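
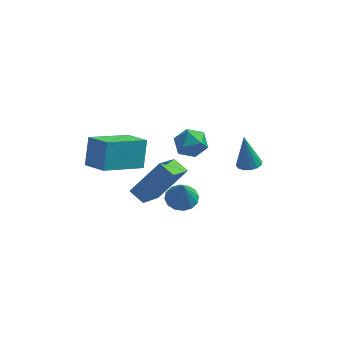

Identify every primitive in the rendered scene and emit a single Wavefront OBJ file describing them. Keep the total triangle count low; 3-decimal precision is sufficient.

v 1.449 -2.508 -0.932
v 2.132 -2.71 -1.039
v 1.531 -2.872 0.272
v 2.152 -2.353 -0.933
v 1.985 -2.038 -0.826
v 1.673 -1.849 -0.747
v 1.302 -1.836 -0.718
v 0.97 -2.003 -0.746
v 0.767 -2.306 -0.824
v 0.746 -2.662 -0.931
v 0.914 -2.977 -1.038
v 1.225 -3.167 -1.116
v 1.596 -3.179 -1.145
v 1.928 -3.012 -1.117
v -1.751 -2.875 0.951
v -1.687 -2.12 2.14
v -2.636 -2.121 0.52
v -2.572 -1.366 1.709
v -0.248 -1.614 0.071
v -0.184 -0.859 1.26
v -1.133 -0.86 -0.36
v -1.069 -0.105 0.829
v 1.257 1.463 0.014
v 1.793 1.463 -0.608
v 1.227 0.137 -0.012
v 1.763 0.137 -0.634
v 2.003 0.37 0.115
v 2.021 1.19 0.131
v 0.999 0.41 -0.751
v 1.017 1.23 -0.735
v 1.633 0.812 -1.08
v 2.254 0.788 -0.545
v 0.766 0.812 -0.075
v 1.387 0.788 0.46
v -1.124 0.301 -3.528
v 0.124 1.001 -2.088
v -0.653 1.923 -4.725
v 0.594 2.623 -3.285
v -0.474 -0.143 -3.875
v 0.773 0.557 -2.435
v -0.004 1.479 -5.072
v 1.244 2.179 -3.632
v 3.918 2.954 -3.591
v 4.313 2.519 -3.466
v 3.642 3.186 -1.909
v 4.481 2.781 -3.474
v 4.498 3.088 -3.514
v 4.36 3.36 -3.574
v 4.103 3.522 -3.639
v 3.797 3.533 -3.691
v 3.524 3.388 -3.716
v 3.356 3.127 -3.707
v 3.339 2.819 -3.668
v 3.477 2.548 -3.607
v 3.733 2.385 -3.542
v 4.039 2.375 -3.491
f 2 1 4
f 2 4 3
f 4 1 5
f 4 5 3
f 5 1 6
f 5 6 3
f 6 1 7
f 6 7 3
f 7 1 8
f 7 8 3
f 8 1 9
f 8 9 3
f 9 1 10
f 9 10 3
f 10 1 11
f 10 11 3
f 11 1 12
f 11 12 3
f 12 1 13
f 12 13 3
f 13 1 14
f 13 14 3
f 14 1 2
f 14 2 3
f 16 18 15
f 19 16 15
f 15 18 17
f 17 19 15
f 16 22 18
f 20 16 19
f 20 22 16
f 18 22 17
f 21 19 17
f 17 22 21
f 21 20 19
f 22 20 21
f 23 34 28
f 23 28 24
f 23 24 30
f 23 30 33
f 23 33 34
f 24 28 32
f 28 34 27
f 34 33 25
f 33 30 29
f 30 24 31
f 26 32 27
f 26 27 25
f 26 25 29
f 26 29 31
f 26 31 32
f 27 32 28
f 25 27 34
f 29 25 33
f 31 29 30
f 32 31 24
f 36 38 35
f 39 36 35
f 35 38 37
f 37 39 35
f 36 42 38
f 40 36 39
f 40 42 36
f 38 42 37
f 41 39 37
f 37 42 41
f 41 40 39
f 42 40 41
f 44 43 46
f 44 46 45
f 46 43 47
f 46 47 45
f 47 43 48
f 47 48 45
f 48 43 49
f 48 49 45
f 49 43 50
f 49 50 45
f 50 43 51
f 50 51 45
f 51 43 52
f 51 52 45
f 52 43 53
f 52 53 45
f 53 43 54
f 53 54 45
f 54 43 55
f 54 55 45
f 55 43 56
f 55 56 45
f 56 43 44
f 56 44 45



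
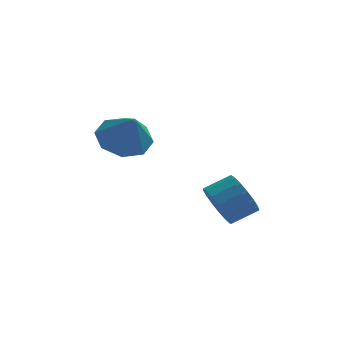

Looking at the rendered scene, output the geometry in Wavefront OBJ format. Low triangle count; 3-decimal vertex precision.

v -0.36 -3.228 0.59
v 0.144 -3.658 -0.034
v 1.084 -3.281 0.467
v 0.58 -2.852 1.09
v 0.078 -3.264 -0.207
v 1.019 -2.887 0.294
v -0.088 -2.862 -0.197
v 0.852 -2.485 0.303
v -0.317 -2.543 -0.008
v 0.623 -2.166 0.493
v -0.555 -2.382 0.319
v 0.385 -2.005 0.82
v -0.749 -2.414 0.708
v 0.191 -2.037 1.208
v -0.854 -2.633 1.069
v 0.086 -2.256 1.57
v -0.846 -2.989 1.321
v 0.095 -2.612 1.822
v -0.726 -3.399 1.405
v 0.214 -3.022 1.906
v -0.523 -3.77 1.303
v 0.418 -3.393 1.803
v -0.282 -4.017 1.037
v 0.658 -3.64 1.537
v -0.059 -4.084 0.668
v 0.881 -3.707 1.169
v 0.095 -3.954 0.282
v 1.035 -3.577 0.783
v -3.684 -1.202 2.972
v -2.661 -1.036 2.704
v -3.236 -1.998 4.188
v -2.956 -0.451 3.196
v -3.676 -0.306 3.556
v -4.402 -0.686 3.575
v -4.706 -1.368 3.24
v -4.412 -1.954 2.749
v -3.691 -2.099 2.388
v -2.966 -1.719 2.37
f 2 1 5
f 2 5 3
f 3 5 6
f 3 6 4
f 5 1 7
f 5 7 6
f 6 7 8
f 6 8 4
f 7 1 9
f 7 9 8
f 8 9 10
f 8 10 4
f 9 1 11
f 9 11 10
f 10 11 12
f 10 12 4
f 11 1 13
f 11 13 12
f 12 13 14
f 12 14 4
f 13 1 15
f 13 15 14
f 14 15 16
f 14 16 4
f 15 1 17
f 15 17 16
f 16 17 18
f 16 18 4
f 17 1 19
f 17 19 18
f 18 19 20
f 18 20 4
f 19 1 21
f 19 21 20
f 20 21 22
f 20 22 4
f 21 1 23
f 21 23 22
f 22 23 24
f 22 24 4
f 23 1 25
f 23 25 24
f 24 25 26
f 24 26 4
f 25 1 27
f 25 27 26
f 26 27 28
f 26 28 4
f 27 1 2
f 27 2 28
f 28 2 3
f 28 3 4
f 30 29 32
f 30 32 31
f 32 29 33
f 32 33 31
f 33 29 34
f 33 34 31
f 34 29 35
f 34 35 31
f 35 29 36
f 35 36 31
f 36 29 37
f 36 37 31
f 37 29 38
f 37 38 31
f 38 29 30
f 38 30 31



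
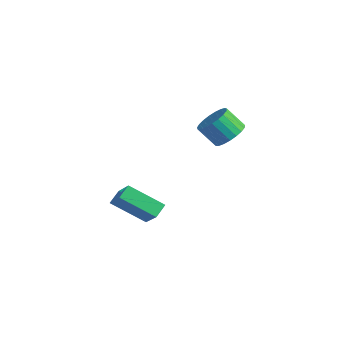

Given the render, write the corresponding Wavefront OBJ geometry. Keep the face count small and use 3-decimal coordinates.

v -0.22 2.021 1.391
v 0.301 2.412 1.983
v -0.419 1.95 2.921
v -0.94 1.559 2.329
v 0.05 2.671 1.919
v -0.67 2.209 2.857
v -0.247 2.818 1.763
v -0.966 2.356 2.702
v -0.539 2.827 1.543
v -1.259 2.365 2.482
v -0.776 2.697 1.297
v -1.496 2.234 2.236
v -0.917 2.45 1.067
v -1.637 1.987 2.006
v -0.938 2.128 0.893
v -1.658 1.666 1.831
v -0.834 1.789 0.805
v -1.554 1.326 1.743
v -0.624 1.489 0.818
v -1.344 1.027 1.757
v -0.345 1.282 0.931
v -1.065 0.819 1.869
v -0.043 1.202 1.122
v -0.763 0.739 2.061
v 0.227 1.264 1.361
v -0.493 0.801 2.299
v 0.421 1.457 1.604
v -0.299 0.994 2.543
v 0.503 1.748 1.811
v -0.217 1.285 2.749
v 0.461 2.085 1.945
v -0.259 1.623 2.883
v -4.244 -1.784 -3.673
v -2.971 -2.206 -2.413
v -4.432 -1.104 -3.255
v -3.159 -1.526 -1.995
v -2.861 -0.754 -4.725
v -1.588 -1.176 -3.465
v -3.049 -0.074 -4.307
v -1.776 -0.496 -3.047
f 2 1 5
f 2 5 3
f 3 5 6
f 3 6 4
f 5 1 7
f 5 7 6
f 6 7 8
f 6 8 4
f 7 1 9
f 7 9 8
f 8 9 10
f 8 10 4
f 9 1 11
f 9 11 10
f 10 11 12
f 10 12 4
f 11 1 13
f 11 13 12
f 12 13 14
f 12 14 4
f 13 1 15
f 13 15 14
f 14 15 16
f 14 16 4
f 15 1 17
f 15 17 16
f 16 17 18
f 16 18 4
f 17 1 19
f 17 19 18
f 18 19 20
f 18 20 4
f 19 1 21
f 19 21 20
f 20 21 22
f 20 22 4
f 21 1 23
f 21 23 22
f 22 23 24
f 22 24 4
f 23 1 25
f 23 25 24
f 24 25 26
f 24 26 4
f 25 1 27
f 25 27 26
f 26 27 28
f 26 28 4
f 27 1 29
f 27 29 28
f 28 29 30
f 28 30 4
f 29 1 31
f 29 31 30
f 30 31 32
f 30 32 4
f 31 1 2
f 31 2 32
f 32 2 3
f 32 3 4
f 34 36 33
f 37 34 33
f 33 36 35
f 35 37 33
f 34 40 36
f 38 34 37
f 38 40 34
f 36 40 35
f 39 37 35
f 35 40 39
f 39 38 37
f 40 38 39



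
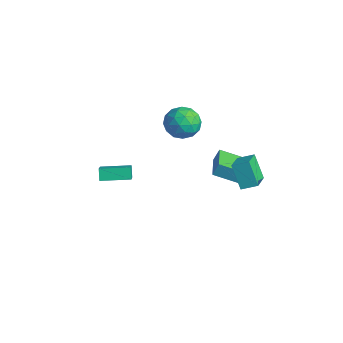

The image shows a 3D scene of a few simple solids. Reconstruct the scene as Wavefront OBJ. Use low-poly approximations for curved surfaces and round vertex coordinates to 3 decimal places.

v 2.587 3.537 -0.415
v 3.763 2.34 0.363
v 3.152 4.345 -0.027
v 4.328 3.148 0.751
v 3.552 3.552 -1.851
v 4.728 2.355 -1.073
v 4.117 4.36 -1.463
v 5.293 3.163 -0.685
v -3.664 3.515 -0.791
v -2.697 4.195 -0.489
v -2.503 1.925 -0.931
v -1.536 2.605 -0.629
v -2.399 2.37 0.2
v -3.117 3.352 0.287
v -2.083 2.768 -1.707
v -2.801 3.75 -1.62
v -1.721 3.733 -1.055
v -1.915 3.487 0.123
v -3.285 2.633 -1.543
v -3.479 2.387 -0.365
v -3.283 3.994 -0.628
v -1.917 2.126 -0.792
v -2.424 1.987 -0.305
v -1.856 2.387 -0.127
v -3.529 3.499 -0.172
v -2.961 3.899 0.005
v -2.785 2.826 0.411
v -2.239 2.221 -1.425
v -1.671 2.621 -1.248
v -3.344 3.733 -1.293
v -2.776 4.133 -1.115
v -2.415 3.294 -1.831
v -2.14 4.123 -0.783
v -1.458 3.188 -0.865
v -1.779 3.284 -1.499
v -2.201 3.861 -1.448
v -2.255 3.978 -0.09
v -1.572 3.044 -0.172
v -2.079 2.905 0.315
v -2.501 3.483 0.366
v -1.681 3.707 -0.423
v -3.628 3.076 -1.248
v -2.945 2.142 -1.33
v -2.699 2.637 -1.786
v -3.121 3.215 -1.735
v -3.742 2.932 -0.555
v -3.06 1.997 -0.637
v -2.999 2.259 0.028
v -3.421 2.836 0.079
v -3.519 2.413 -0.997
v -0.982 -3.502 -1.686
v -1.442 -3.268 -1.036
v -0.076 -1.938 -1.611
v -0.535 -1.703 -0.961
v 0.355 -4.337 -0.439
v -0.104 -4.102 0.211
v 1.262 -2.772 -0.364
v 0.802 -2.538 0.286
v 1.858 2.323 -1.921
v 1.94 2.696 -1.084
v 0.283 3.406 -2.249
v 0.365 3.779 -1.412
v 3.115 3.901 -2.748
v 3.197 4.274 -1.911
v 1.54 4.984 -3.076
v 1.622 5.357 -2.239
f 2 4 1
f 5 2 1
f 1 4 3
f 3 5 1
f 2 8 4
f 6 2 5
f 6 8 2
f 4 8 3
f 7 5 3
f 3 8 7
f 7 6 5
f 8 6 7
f 9 46 25
f 46 20 49
f 25 49 14
f 46 49 25
f 9 25 21
f 25 14 26
f 21 26 10
f 25 26 21
f 9 21 30
f 21 10 31
f 30 31 16
f 21 31 30
f 9 30 42
f 30 16 45
f 42 45 19
f 30 45 42
f 9 42 46
f 42 19 50
f 46 50 20
f 42 50 46
f 10 26 37
f 26 14 40
f 37 40 18
f 26 40 37
f 14 49 27
f 49 20 48
f 27 48 13
f 49 48 27
f 20 50 47
f 50 19 43
f 47 43 11
f 50 43 47
f 19 45 44
f 45 16 32
f 44 32 15
f 45 32 44
f 16 31 36
f 31 10 33
f 36 33 17
f 31 33 36
f 12 38 24
f 38 18 39
f 24 39 13
f 38 39 24
f 12 24 22
f 24 13 23
f 22 23 11
f 24 23 22
f 12 22 29
f 22 11 28
f 29 28 15
f 22 28 29
f 12 29 34
f 29 15 35
f 34 35 17
f 29 35 34
f 12 34 38
f 34 17 41
f 38 41 18
f 34 41 38
f 13 39 27
f 39 18 40
f 27 40 14
f 39 40 27
f 11 23 47
f 23 13 48
f 47 48 20
f 23 48 47
f 15 28 44
f 28 11 43
f 44 43 19
f 28 43 44
f 17 35 36
f 35 15 32
f 36 32 16
f 35 32 36
f 18 41 37
f 41 17 33
f 37 33 10
f 41 33 37
f 52 54 51
f 55 52 51
f 51 54 53
f 53 55 51
f 52 58 54
f 56 52 55
f 56 58 52
f 54 58 53
f 57 55 53
f 53 58 57
f 57 56 55
f 58 56 57
f 60 62 59
f 63 60 59
f 59 62 61
f 61 63 59
f 60 66 62
f 64 60 63
f 64 66 60
f 62 66 61
f 65 63 61
f 61 66 65
f 65 64 63
f 66 64 65



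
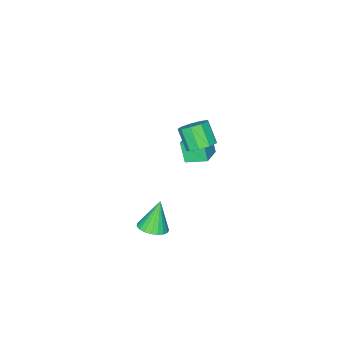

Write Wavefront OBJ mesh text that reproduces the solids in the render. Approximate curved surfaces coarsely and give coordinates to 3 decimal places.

v 3.965 3.861 -0.984
v 4.797 4.055 -0.643
v 3.235 3.739 0.864
v 4.643 4.404 -0.68
v 4.372 4.658 -0.77
v 4.03 4.775 -0.897
v 3.678 4.734 -1.039
v 3.374 4.542 -1.171
v 3.173 4.232 -1.271
v 3.109 3.858 -1.322
v 3.192 3.485 -1.313
v 3.41 3.177 -1.248
v 3.723 2.987 -1.137
v 4.078 2.949 -1
v 4.413 3.068 -0.86
v 4.671 3.324 -0.741
v 4.806 3.674 -0.664
v -1.631 2.2 1.536
v -0.705 2.146 1.689
v -0.963 1.186 2.916
v -1.889 1.24 2.764
v -0.954 2.638 2.02
v -1.212 1.677 3.248
v -1.52 2.924 2.126
v -1.778 1.964 3.353
v -2.138 2.872 1.955
v -2.396 1.911 3.183
v -2.519 2.505 1.588
v -2.777 1.545 2.816
v -2.484 1.996 1.197
v -2.742 1.036 2.425
v -2.05 1.582 0.965
v -2.308 0.622 2.193
v -1.42 1.458 1
v -1.678 0.497 2.227
v -0.889 1.68 1.286
v -1.147 0.72 2.513
v -3.887 -0.711 -2.546
v -4.075 -1.31 -1.184
v -4.616 0.46 -2.132
v -4.804 -0.14 -0.769
v -2.496 -0.02 -2.051
v -2.684 -0.62 -0.688
v -3.225 1.15 -1.636
v -3.413 0.551 -0.274
f 2 1 4
f 2 4 3
f 4 1 5
f 4 5 3
f 5 1 6
f 5 6 3
f 6 1 7
f 6 7 3
f 7 1 8
f 7 8 3
f 8 1 9
f 8 9 3
f 9 1 10
f 9 10 3
f 10 1 11
f 10 11 3
f 11 1 12
f 11 12 3
f 12 1 13
f 12 13 3
f 13 1 14
f 13 14 3
f 14 1 15
f 14 15 3
f 15 1 16
f 15 16 3
f 16 1 17
f 16 17 3
f 17 1 2
f 17 2 3
f 19 18 22
f 19 22 20
f 20 22 23
f 20 23 21
f 22 18 24
f 22 24 23
f 23 24 25
f 23 25 21
f 24 18 26
f 24 26 25
f 25 26 27
f 25 27 21
f 26 18 28
f 26 28 27
f 27 28 29
f 27 29 21
f 28 18 30
f 28 30 29
f 29 30 31
f 29 31 21
f 30 18 32
f 30 32 31
f 31 32 33
f 31 33 21
f 32 18 34
f 32 34 33
f 33 34 35
f 33 35 21
f 34 18 36
f 34 36 35
f 35 36 37
f 35 37 21
f 36 18 19
f 36 19 37
f 37 19 20
f 37 20 21
f 39 41 38
f 42 39 38
f 38 41 40
f 40 42 38
f 39 45 41
f 43 39 42
f 43 45 39
f 41 45 40
f 44 42 40
f 40 45 44
f 44 43 42
f 45 43 44



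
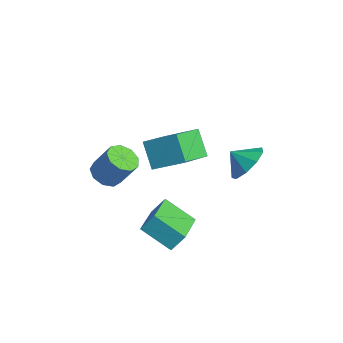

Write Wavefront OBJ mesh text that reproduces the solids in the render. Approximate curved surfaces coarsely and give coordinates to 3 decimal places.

v 1.489 1.595 -3.507
v 0.345 0.596 -2.541
v 1.662 2.22 -2.657
v 0.518 1.222 -1.69
v 3.142 0.298 -2.89
v 1.998 -0.7 -1.923
v 3.315 0.924 -2.039
v 2.171 -0.075 -1.073
v 3.05 4.108 1.829
v 3.857 4.147 2.546
v 2.51 3.492 2.471
v 3.38 4.696 2.673
v 2.748 4.971 2.405
v 2.258 4.841 1.868
v 2.137 4.369 1.313
v 2.444 3.775 1
v 3.034 3.336 1.074
v 3.631 3.259 1.502
v 3.956 3.579 2.083
v 0.436 1.718 0.675
v 1.449 0.147 1.588
v -0.577 1.739 1.835
v 0.436 0.169 2.748
v 1.464 2.891 1.552
v 2.477 1.321 2.465
v 0.451 2.913 2.712
v 1.464 1.342 3.625
v -2.926 -0.273 -2.015
v -2.435 0.279 -2.474
v -1.842 0.924 -1.064
v -2.334 0.373 -0.605
v -2.966 0.524 -2.363
v -2.373 1.169 -0.953
v -3.478 0.396 -2.089
v -2.886 1.041 -0.679
v -3.733 -0.045 -1.78
v -3.14 0.6 -0.37
v -3.61 -0.592 -1.581
v -3.017 0.053 -0.172
v -3.167 -0.99 -1.585
v -2.574 -0.345 -0.176
v -2.612 -1.052 -1.79
v -2.019 -0.407 -0.381
v -2.204 -0.749 -2.101
v -1.611 -0.104 -0.691
v -2.134 -0.224 -2.371
v -1.541 0.422 -0.961
f 2 4 1
f 5 2 1
f 1 4 3
f 3 5 1
f 2 8 4
f 6 2 5
f 6 8 2
f 4 8 3
f 7 5 3
f 3 8 7
f 7 6 5
f 8 6 7
f 10 9 12
f 10 12 11
f 12 9 13
f 12 13 11
f 13 9 14
f 13 14 11
f 14 9 15
f 14 15 11
f 15 9 16
f 15 16 11
f 16 9 17
f 16 17 11
f 17 9 18
f 17 18 11
f 18 9 19
f 18 19 11
f 19 9 10
f 19 10 11
f 21 23 20
f 24 21 20
f 20 23 22
f 22 24 20
f 21 27 23
f 25 21 24
f 25 27 21
f 23 27 22
f 26 24 22
f 22 27 26
f 26 25 24
f 27 25 26
f 29 28 32
f 29 32 30
f 30 32 33
f 30 33 31
f 32 28 34
f 32 34 33
f 33 34 35
f 33 35 31
f 34 28 36
f 34 36 35
f 35 36 37
f 35 37 31
f 36 28 38
f 36 38 37
f 37 38 39
f 37 39 31
f 38 28 40
f 38 40 39
f 39 40 41
f 39 41 31
f 40 28 42
f 40 42 41
f 41 42 43
f 41 43 31
f 42 28 44
f 42 44 43
f 43 44 45
f 43 45 31
f 44 28 46
f 44 46 45
f 45 46 47
f 45 47 31
f 46 28 29
f 46 29 47
f 47 29 30
f 47 30 31



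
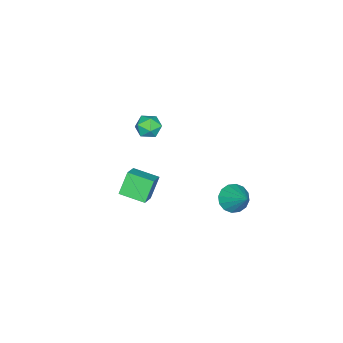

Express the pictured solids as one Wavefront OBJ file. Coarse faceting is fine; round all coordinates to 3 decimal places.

v -0.353 2.638 1.157
v 0.406 2.483 0.807
v 0.373 3.742 2.243
v 0.241 2.819 0.576
v -0.084 3.107 0.501
v -0.48 3.269 0.601
v -0.843 3.262 0.851
v -1.074 3.088 1.182
v -1.112 2.794 1.507
v -0.947 2.458 1.738
v -0.623 2.17 1.813
v -0.226 2.008 1.713
v 0.136 2.015 1.464
v 0.368 2.188 1.132
v -3.238 -3.352 1.107
v -2.799 -4.007 1.24
v -4.141 -3.793 1.92
v -3.702 -4.448 2.053
v -3.453 -3.738 2.322
v -2.895 -3.465 1.82
v -4.045 -4.335 1.34
v -3.487 -4.062 0.838
v -3.298 -4.614 1.384
v -2.932 -4.245 1.991
v -4.008 -3.555 1.169
v -3.642 -3.186 1.776
v 2.437 -1.476 4.14
v 3.381 -1.266 4.705
v 2.275 -0.125 3.909
v 3.218 0.085 4.475
v 3.142 -1.585 3.005
v 4.085 -1.375 3.571
v 2.979 -0.234 2.775
v 3.923 -0.024 3.34
f 2 1 4
f 2 4 3
f 4 1 5
f 4 5 3
f 5 1 6
f 5 6 3
f 6 1 7
f 6 7 3
f 7 1 8
f 7 8 3
f 8 1 9
f 8 9 3
f 9 1 10
f 9 10 3
f 10 1 11
f 10 11 3
f 11 1 12
f 11 12 3
f 12 1 13
f 12 13 3
f 13 1 14
f 13 14 3
f 14 1 2
f 14 2 3
f 15 26 20
f 15 20 16
f 15 16 22
f 15 22 25
f 15 25 26
f 16 20 24
f 20 26 19
f 26 25 17
f 25 22 21
f 22 16 23
f 18 24 19
f 18 19 17
f 18 17 21
f 18 21 23
f 18 23 24
f 19 24 20
f 17 19 26
f 21 17 25
f 23 21 22
f 24 23 16
f 28 30 27
f 31 28 27
f 27 30 29
f 29 31 27
f 28 34 30
f 32 28 31
f 32 34 28
f 30 34 29
f 33 31 29
f 29 34 33
f 33 32 31
f 34 32 33



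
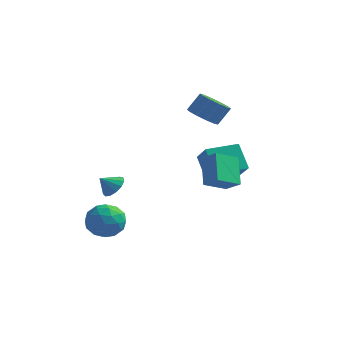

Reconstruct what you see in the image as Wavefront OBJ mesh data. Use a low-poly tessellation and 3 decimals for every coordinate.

v 0.511 2.479 -1.573
v -0.416 3.132 -0.176
v 1.745 3.985 -1.458
v 0.817 4.637 -0.06
v 1.483 1.603 -0.52
v 0.555 2.255 0.878
v 2.716 3.108 -0.404
v 1.789 3.761 0.993
v -0.217 3.38 2.776
v 0.607 3.597 2.291
v 1.1 4.158 3.379
v 0.277 3.94 3.864
v 0.223 4.061 2.225
v 0.716 4.622 3.314
v -0.329 4.265 2.37
v 0.165 4.826 3.459
v -0.838 4.13 2.67
v -0.344 4.691 3.759
v -1.109 3.709 3.011
v -0.616 4.27 4.099
v -1.04 3.162 3.261
v -0.547 3.723 4.349
v -0.656 2.698 3.326
v -0.163 3.259 4.415
v -0.105 2.494 3.181
v 0.389 3.055 4.27
v 0.404 2.629 2.881
v 0.898 3.19 3.97
v 0.676 3.05 2.541
v 1.169 3.611 3.629
v -3.674 -1.827 -4.082
v -3.228 -1.326 -3.101
v -2.732 -3.454 -3.679
v -2.286 -2.953 -2.698
v -3.446 -3.206 -2.762
v -4.027 -2.2 -3.011
v -1.933 -2.58 -3.769
v -2.514 -1.574 -4.018
v -2.152 -1.791 -2.908
v -3.087 -2.178 -2.285
v -2.873 -2.602 -4.495
v -3.808 -2.989 -3.872
v -3.533 -1.434 -3.627
v -2.427 -3.346 -3.153
v -3.108 -3.495 -3.19
v -2.846 -3.2 -2.614
v -4.003 -1.948 -3.574
v -3.741 -1.653 -2.998
v -3.869 -2.758 -2.798
v -2.219 -3.127 -3.782
v -1.957 -2.832 -3.206
v -3.114 -1.58 -4.166
v -2.852 -1.285 -3.59
v -2.091 -2.022 -3.982
v -2.639 -1.413 -2.937
v -2.086 -2.369 -2.7
v -1.878 -2.15 -3.329
v -2.22 -1.559 -3.476
v -3.189 -1.64 -2.571
v -2.635 -2.596 -2.334
v -3.317 -2.745 -2.371
v -3.659 -2.154 -2.518
v -2.556 -1.913 -2.457
v -3.325 -2.184 -4.446
v -2.771 -3.14 -4.209
v -2.301 -2.626 -4.262
v -2.643 -2.035 -4.409
v -3.874 -2.411 -4.08
v -3.321 -3.367 -3.843
v -3.74 -3.221 -3.304
v -4.082 -2.63 -3.451
v -3.404 -2.867 -4.323
v 1.825 -0.482 -0.494
v 1.16 0.618 0.932
v 2.535 0.768 -1.127
v 1.869 1.867 0.299
v 2.771 -0.707 0.121
v 2.105 0.392 1.547
v 3.48 0.542 -0.512
v 2.815 1.642 0.914
v -3.578 -0.468 -1.707
v -2.891 -0.805 -1.44
v -4.122 -1.012 -0.993
v -2.951 -0.424 -1.196
v -3.21 -0.057 -1.114
v -3.586 0.179 -1.22
v -3.959 0.21 -1.481
v -4.211 0.026 -1.814
v -4.262 -0.316 -2.113
v -4.096 -0.705 -2.283
v -3.765 -1.02 -2.27
v -3.375 -1.159 -2.078
v -3.049 -1.079 -1.769
f 2 4 1
f 5 2 1
f 1 4 3
f 3 5 1
f 2 8 4
f 6 2 5
f 6 8 2
f 4 8 3
f 7 5 3
f 3 8 7
f 7 6 5
f 8 6 7
f 10 9 13
f 10 13 11
f 11 13 14
f 11 14 12
f 13 9 15
f 13 15 14
f 14 15 16
f 14 16 12
f 15 9 17
f 15 17 16
f 16 17 18
f 16 18 12
f 17 9 19
f 17 19 18
f 18 19 20
f 18 20 12
f 19 9 21
f 19 21 20
f 20 21 22
f 20 22 12
f 21 9 23
f 21 23 22
f 22 23 24
f 22 24 12
f 23 9 25
f 23 25 24
f 24 25 26
f 24 26 12
f 25 9 27
f 25 27 26
f 26 27 28
f 26 28 12
f 27 9 29
f 27 29 28
f 28 29 30
f 28 30 12
f 29 9 10
f 29 10 30
f 30 10 11
f 30 11 12
f 31 68 47
f 68 42 71
f 47 71 36
f 68 71 47
f 31 47 43
f 47 36 48
f 43 48 32
f 47 48 43
f 31 43 52
f 43 32 53
f 52 53 38
f 43 53 52
f 31 52 64
f 52 38 67
f 64 67 41
f 52 67 64
f 31 64 68
f 64 41 72
f 68 72 42
f 64 72 68
f 32 48 59
f 48 36 62
f 59 62 40
f 48 62 59
f 36 71 49
f 71 42 70
f 49 70 35
f 71 70 49
f 42 72 69
f 72 41 65
f 69 65 33
f 72 65 69
f 41 67 66
f 67 38 54
f 66 54 37
f 67 54 66
f 38 53 58
f 53 32 55
f 58 55 39
f 53 55 58
f 34 60 46
f 60 40 61
f 46 61 35
f 60 61 46
f 34 46 44
f 46 35 45
f 44 45 33
f 46 45 44
f 34 44 51
f 44 33 50
f 51 50 37
f 44 50 51
f 34 51 56
f 51 37 57
f 56 57 39
f 51 57 56
f 34 56 60
f 56 39 63
f 60 63 40
f 56 63 60
f 35 61 49
f 61 40 62
f 49 62 36
f 61 62 49
f 33 45 69
f 45 35 70
f 69 70 42
f 45 70 69
f 37 50 66
f 50 33 65
f 66 65 41
f 50 65 66
f 39 57 58
f 57 37 54
f 58 54 38
f 57 54 58
f 40 63 59
f 63 39 55
f 59 55 32
f 63 55 59
f 74 76 73
f 77 74 73
f 73 76 75
f 75 77 73
f 74 80 76
f 78 74 77
f 78 80 74
f 76 80 75
f 79 77 75
f 75 80 79
f 79 78 77
f 80 78 79
f 82 81 84
f 82 84 83
f 84 81 85
f 84 85 83
f 85 81 86
f 85 86 83
f 86 81 87
f 86 87 83
f 87 81 88
f 87 88 83
f 88 81 89
f 88 89 83
f 89 81 90
f 89 90 83
f 90 81 91
f 90 91 83
f 91 81 92
f 91 92 83
f 92 81 93
f 92 93 83
f 93 81 82
f 93 82 83



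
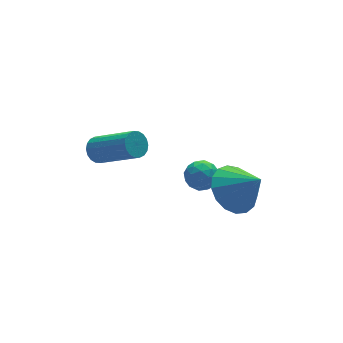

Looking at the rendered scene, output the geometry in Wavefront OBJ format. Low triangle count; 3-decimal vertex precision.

v 0.03 0.864 -2.043
v 0.525 0.271 -2.768
v 0.61 -0.004 -0.937
v 0.862 0.634 -2.659
v 1.008 1.05 -2.408
v 0.93 1.424 -2.074
v 0.646 1.669 -1.733
v 0.221 1.73 -1.462
v -0.247 1.593 -1.324
v -0.652 1.288 -1.351
v -0.901 0.887 -1.537
v -0.936 0.48 -1.838
v -0.75 0.161 -2.186
v -0.385 0.003 -2.501
v 0.075 0.043 -2.711
v -0.404 3 -2.813
v 0.17 2.749 -2.515
v -1.01 2.191 -2.325
v -0.436 1.94 -2.027
v -0.693 2.552 -1.825
v -0.318 3.052 -2.126
v -0.522 1.888 -2.714
v -0.147 2.388 -3.015
v 0.097 2.062 -2.454
v -0.008 2.472 -1.905
v -0.832 2.468 -2.935
v -0.937 2.878 -2.386
v -0.064 2.946 -2.707
v -0.776 1.994 -2.133
v -0.927 2.354 -2.014
v -0.59 2.207 -1.839
v -0.351 3.124 -2.478
v -0.013 2.976 -2.303
v -0.52 2.86 -1.897
v -0.827 1.964 -2.537
v -0.489 1.816 -2.362
v -0.25 2.733 -3.001
v 0.087 2.586 -2.826
v -0.32 2.08 -2.943
v 0.231 2.394 -2.496
v -0.125 1.918 -2.209
v -0.176 1.888 -2.613
v 0.044 2.182 -2.79
v 0.169 2.635 -2.173
v -0.187 2.16 -1.886
v -0.338 2.519 -1.767
v -0.118 2.813 -1.944
v 0.126 2.231 -2.137
v -0.653 2.78 -2.954
v -1.009 2.305 -2.667
v -0.722 2.127 -2.896
v -0.502 2.421 -3.073
v -0.715 3.022 -2.631
v -1.071 2.546 -2.344
v -0.884 2.758 -2.05
v -0.664 3.052 -2.227
v -0.966 2.709 -2.703
v -4.404 2.771 0.702
v -4.123 3.16 0.971
v -3.296 1.778 2.107
v -3.576 1.389 1.838
v -4.33 3.142 1.101
v -3.503 1.761 2.236
v -4.551 3.051 1.152
v -3.724 1.67 2.287
v -4.744 2.905 1.113
v -3.917 1.524 2.249
v -4.868 2.732 0.994
v -4.041 1.35 2.129
v -4.901 2.566 0.816
v -4.074 1.185 1.952
v -4.835 2.441 0.616
v -4.008 1.06 1.752
v -4.684 2.382 0.433
v -3.857 1 1.569
v -4.477 2.399 0.304
v -3.65 1.018 1.439
v -4.256 2.49 0.253
v -3.429 1.109 1.388
v -4.063 2.636 0.291
v -3.236 1.255 1.427
v -3.939 2.81 0.411
v -3.112 1.428 1.546
v -3.906 2.975 0.588
v -3.079 1.594 1.724
v -3.972 3.1 0.788
v -3.145 1.719 1.924
f 2 1 4
f 2 4 3
f 4 1 5
f 4 5 3
f 5 1 6
f 5 6 3
f 6 1 7
f 6 7 3
f 7 1 8
f 7 8 3
f 8 1 9
f 8 9 3
f 9 1 10
f 9 10 3
f 10 1 11
f 10 11 3
f 11 1 12
f 11 12 3
f 12 1 13
f 12 13 3
f 13 1 14
f 13 14 3
f 14 1 15
f 14 15 3
f 15 1 2
f 15 2 3
f 16 53 32
f 53 27 56
f 32 56 21
f 53 56 32
f 16 32 28
f 32 21 33
f 28 33 17
f 32 33 28
f 16 28 37
f 28 17 38
f 37 38 23
f 28 38 37
f 16 37 49
f 37 23 52
f 49 52 26
f 37 52 49
f 16 49 53
f 49 26 57
f 53 57 27
f 49 57 53
f 17 33 44
f 33 21 47
f 44 47 25
f 33 47 44
f 21 56 34
f 56 27 55
f 34 55 20
f 56 55 34
f 27 57 54
f 57 26 50
f 54 50 18
f 57 50 54
f 26 52 51
f 52 23 39
f 51 39 22
f 52 39 51
f 23 38 43
f 38 17 40
f 43 40 24
f 38 40 43
f 19 45 31
f 45 25 46
f 31 46 20
f 45 46 31
f 19 31 29
f 31 20 30
f 29 30 18
f 31 30 29
f 19 29 36
f 29 18 35
f 36 35 22
f 29 35 36
f 19 36 41
f 36 22 42
f 41 42 24
f 36 42 41
f 19 41 45
f 41 24 48
f 45 48 25
f 41 48 45
f 20 46 34
f 46 25 47
f 34 47 21
f 46 47 34
f 18 30 54
f 30 20 55
f 54 55 27
f 30 55 54
f 22 35 51
f 35 18 50
f 51 50 26
f 35 50 51
f 24 42 43
f 42 22 39
f 43 39 23
f 42 39 43
f 25 48 44
f 48 24 40
f 44 40 17
f 48 40 44
f 59 58 62
f 59 62 60
f 60 62 63
f 60 63 61
f 62 58 64
f 62 64 63
f 63 64 65
f 63 65 61
f 64 58 66
f 64 66 65
f 65 66 67
f 65 67 61
f 66 58 68
f 66 68 67
f 67 68 69
f 67 69 61
f 68 58 70
f 68 70 69
f 69 70 71
f 69 71 61
f 70 58 72
f 70 72 71
f 71 72 73
f 71 73 61
f 72 58 74
f 72 74 73
f 73 74 75
f 73 75 61
f 74 58 76
f 74 76 75
f 75 76 77
f 75 77 61
f 76 58 78
f 76 78 77
f 77 78 79
f 77 79 61
f 78 58 80
f 78 80 79
f 79 80 81
f 79 81 61
f 80 58 82
f 80 82 81
f 81 82 83
f 81 83 61
f 82 58 84
f 82 84 83
f 83 84 85
f 83 85 61
f 84 58 86
f 84 86 85
f 85 86 87
f 85 87 61
f 86 58 59
f 86 59 87
f 87 59 60
f 87 60 61



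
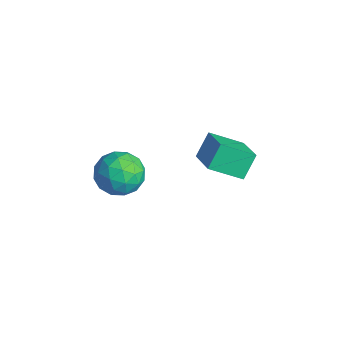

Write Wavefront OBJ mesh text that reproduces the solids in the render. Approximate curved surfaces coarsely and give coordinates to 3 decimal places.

v 0.027 -1.611 -0.996
v 0.501 -1.014 -1.961
v 0.039 -3.306 -2.039
v 0.513 -2.709 -3.004
v 1.192 -2.88 -1.993
v 1.184 -1.832 -1.348
v -0.644 -2.488 -2.652
v -0.652 -1.44 -2.007
v 0.086 -1.555 -2.985
v 1.221 -1.798 -2.577
v -0.681 -2.522 -1.423
v 0.454 -2.765 -1.015
v 0.263 -1.164 -1.387
v 0.277 -3.156 -2.613
v 0.676 -3.257 -2.019
v 0.955 -2.906 -2.586
v 0.664 -1.645 -1.026
v 0.943 -1.294 -1.594
v 1.35 -2.39 -1.612
v -0.403 -3.026 -2.406
v -0.124 -2.675 -2.974
v -0.415 -1.414 -1.414
v -0.136 -1.063 -1.981
v -0.81 -1.93 -2.388
v 0.297 -1.131 -2.556
v 0.305 -2.127 -3.169
v -0.376 -1.997 -2.962
v -0.38 -1.382 -2.583
v 0.965 -1.273 -2.316
v 0.972 -2.27 -2.929
v 1.371 -2.37 -2.335
v 1.367 -1.754 -1.956
v 0.721 -1.592 -2.918
v -0.432 -2.05 -1.071
v -0.425 -3.047 -1.684
v -0.827 -2.566 -2.044
v -0.831 -1.95 -1.665
v 0.235 -2.193 -0.831
v 0.243 -3.189 -1.444
v 0.92 -2.938 -1.417
v 0.916 -2.323 -1.038
v -0.181 -2.728 -1.082
v 0.606 3.356 -3.962
v -0.08 1.893 -3.06
v 0.255 4.193 -2.87
v -0.431 2.731 -1.969
v 2.271 3.049 -3.191
v 1.585 1.587 -2.29
v 1.92 3.887 -2.1
v 1.234 2.424 -1.198
f 1 38 17
f 38 12 41
f 17 41 6
f 38 41 17
f 1 17 13
f 17 6 18
f 13 18 2
f 17 18 13
f 1 13 22
f 13 2 23
f 22 23 8
f 13 23 22
f 1 22 34
f 22 8 37
f 34 37 11
f 22 37 34
f 1 34 38
f 34 11 42
f 38 42 12
f 34 42 38
f 2 18 29
f 18 6 32
f 29 32 10
f 18 32 29
f 6 41 19
f 41 12 40
f 19 40 5
f 41 40 19
f 12 42 39
f 42 11 35
f 39 35 3
f 42 35 39
f 11 37 36
f 37 8 24
f 36 24 7
f 37 24 36
f 8 23 28
f 23 2 25
f 28 25 9
f 23 25 28
f 4 30 16
f 30 10 31
f 16 31 5
f 30 31 16
f 4 16 14
f 16 5 15
f 14 15 3
f 16 15 14
f 4 14 21
f 14 3 20
f 21 20 7
f 14 20 21
f 4 21 26
f 21 7 27
f 26 27 9
f 21 27 26
f 4 26 30
f 26 9 33
f 30 33 10
f 26 33 30
f 5 31 19
f 31 10 32
f 19 32 6
f 31 32 19
f 3 15 39
f 15 5 40
f 39 40 12
f 15 40 39
f 7 20 36
f 20 3 35
f 36 35 11
f 20 35 36
f 9 27 28
f 27 7 24
f 28 24 8
f 27 24 28
f 10 33 29
f 33 9 25
f 29 25 2
f 33 25 29
f 44 46 43
f 47 44 43
f 43 46 45
f 45 47 43
f 44 50 46
f 48 44 47
f 48 50 44
f 46 50 45
f 49 47 45
f 45 50 49
f 49 48 47
f 50 48 49



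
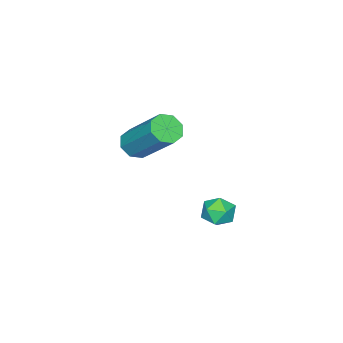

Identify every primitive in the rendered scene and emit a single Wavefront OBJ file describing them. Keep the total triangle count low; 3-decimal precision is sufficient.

v -1.603 0.519 -1.823
v -1.122 0.95 -1.736
v -1.098 -0.17 -1.204
v -0.617 0.261 -1.117
v -1.205 0.372 -0.858
v -1.517 0.797 -1.24
v -0.703 -0.017 -1.7
v -1.015 0.408 -2.082
v -0.566 0.619 -1.659
v -0.876 0.859 -1.139
v -1.344 -0.079 -1.801
v -1.654 0.161 -1.281
v -0.089 -2.175 1.399
v 0.449 -2.032 1.148
v 0.767 -0.562 2.671
v 0.229 -0.705 2.921
v 0.098 -1.777 0.976
v 0.416 -0.307 2.498
v -0.363 -1.755 1.051
v -0.045 -0.285 2.573
v -0.663 -1.979 1.33
v -0.345 -0.509 2.852
v -0.627 -2.318 1.649
v -0.309 -0.848 3.172
v -0.276 -2.573 1.822
v 0.042 -1.103 3.344
v 0.185 -2.595 1.747
v 0.503 -1.125 3.269
v 0.485 -2.371 1.468
v 0.803 -0.901 2.99
f 1 12 6
f 1 6 2
f 1 2 8
f 1 8 11
f 1 11 12
f 2 6 10
f 6 12 5
f 12 11 3
f 11 8 7
f 8 2 9
f 4 10 5
f 4 5 3
f 4 3 7
f 4 7 9
f 4 9 10
f 5 10 6
f 3 5 12
f 7 3 11
f 9 7 8
f 10 9 2
f 14 13 17
f 14 17 15
f 15 17 18
f 15 18 16
f 17 13 19
f 17 19 18
f 18 19 20
f 18 20 16
f 19 13 21
f 19 21 20
f 20 21 22
f 20 22 16
f 21 13 23
f 21 23 22
f 22 23 24
f 22 24 16
f 23 13 25
f 23 25 24
f 24 25 26
f 24 26 16
f 25 13 27
f 25 27 26
f 26 27 28
f 26 28 16
f 27 13 29
f 27 29 28
f 28 29 30
f 28 30 16
f 29 13 14
f 29 14 30
f 30 14 15
f 30 15 16



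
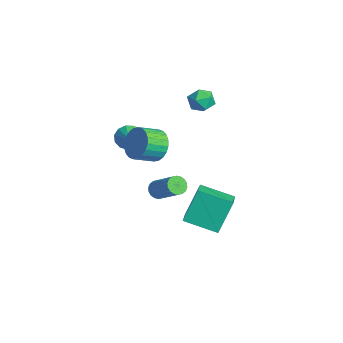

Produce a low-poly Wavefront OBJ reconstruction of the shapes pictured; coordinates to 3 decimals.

v 1.993 1.779 -4.48
v 1.527 2.803 -2.719
v 3.065 3.315 -5.09
v 2.599 4.339 -3.328
v 3.441 1.081 -3.692
v 2.975 2.105 -1.93
v 4.513 2.617 -4.301
v 4.047 3.641 -2.54
v -0.279 1.117 -3.972
v 0.082 1.259 -4.443
v 1.519 1.804 -3.18
v 1.159 1.663 -2.708
v -0.049 1.492 -4.395
v 1.389 2.037 -3.131
v -0.225 1.651 -4.263
v 1.212 2.196 -2.999
v -0.412 1.704 -4.073
v 1.026 2.249 -2.81
v -0.573 1.641 -3.863
v 0.865 2.186 -2.6
v -0.675 1.474 -3.675
v 0.763 2.019 -2.412
v -0.699 1.237 -3.545
v 0.739 1.782 -2.282
v -0.639 0.976 -3.5
v 0.798 1.521 -2.237
v -0.509 0.743 -3.549
v 0.929 1.288 -2.285
v -0.332 0.584 -3.681
v 1.105 1.129 -2.417
v -0.146 0.531 -3.87
v 1.292 1.076 -2.607
v 0.015 0.594 -4.08
v 1.453 1.139 -2.817
v 0.117 0.761 -4.268
v 1.555 1.306 -3.005
v 0.141 0.998 -4.398
v 1.579 1.543 -3.135
v 2.478 0.026 1.837
v 3.312 0.347 2.264
v 3.455 -0.804 2.85
v 2.622 -1.126 2.423
v 3.048 0.448 2.527
v 3.191 -0.703 3.114
v 2.698 0.485 2.686
v 2.841 -0.666 3.272
v 2.314 0.453 2.715
v 2.457 -0.699 3.301
v 1.955 0.355 2.61
v 2.098 -0.797 3.197
v 1.676 0.207 2.388
v 1.819 -0.945 2.974
v 1.519 0.031 2.082
v 1.662 -1.12 2.668
v 1.508 -0.145 1.738
v 1.652 -1.297 2.325
v 1.645 -0.296 1.41
v 1.788 -1.447 1.996
v 1.909 -0.397 1.146
v 2.052 -1.548 1.733
v 2.259 -0.434 0.988
v 2.402 -1.585 1.574
v 2.643 -0.401 0.959
v 2.786 -1.553 1.545
v 3.002 -0.303 1.063
v 3.145 -1.455 1.65
v 3.281 -0.155 1.286
v 3.424 -1.307 1.872
v 3.438 0.02 1.592
v 3.581 -1.131 2.178
v 3.448 0.197 1.935
v 3.592 -0.955 2.522
v -0.403 3.913 2.42
v 0.381 4.088 2.589
v -0.281 2.752 3.051
v 0.503 2.927 3.22
v -0.099 3.35 3.582
v -0.175 4.067 3.193
v 0.275 2.773 2.447
v 0.199 3.49 2.058
v 0.799 3.383 2.606
v 0.568 3.739 3.308
v -0.468 3.101 2.332
v -0.699 3.457 3.034
v -0.644 -0.351 0.392
v -0.287 -0.538 -0.287
v 0.324 -0.669 0.988
v -0.194 -0.11 -0.21
v -0.243 0.242 0.058
v -0.419 0.406 0.432
v -0.667 0.329 0.794
v -0.907 0.037 1.028
v -1.064 -0.379 1.061
v -1.087 -0.785 0.881
v -0.97 -1.054 0.546
v -0.749 -1.099 0.162
v -0.494 -0.907 -0.148
f 2 4 1
f 5 2 1
f 1 4 3
f 3 5 1
f 2 8 4
f 6 2 5
f 6 8 2
f 4 8 3
f 7 5 3
f 3 8 7
f 7 6 5
f 8 6 7
f 10 9 13
f 10 13 11
f 11 13 14
f 11 14 12
f 13 9 15
f 13 15 14
f 14 15 16
f 14 16 12
f 15 9 17
f 15 17 16
f 16 17 18
f 16 18 12
f 17 9 19
f 17 19 18
f 18 19 20
f 18 20 12
f 19 9 21
f 19 21 20
f 20 21 22
f 20 22 12
f 21 9 23
f 21 23 22
f 22 23 24
f 22 24 12
f 23 9 25
f 23 25 24
f 24 25 26
f 24 26 12
f 25 9 27
f 25 27 26
f 26 27 28
f 26 28 12
f 27 9 29
f 27 29 28
f 28 29 30
f 28 30 12
f 29 9 31
f 29 31 30
f 30 31 32
f 30 32 12
f 31 9 33
f 31 33 32
f 32 33 34
f 32 34 12
f 33 9 35
f 33 35 34
f 34 35 36
f 34 36 12
f 35 9 37
f 35 37 36
f 36 37 38
f 36 38 12
f 37 9 10
f 37 10 38
f 38 10 11
f 38 11 12
f 40 39 43
f 40 43 41
f 41 43 44
f 41 44 42
f 43 39 45
f 43 45 44
f 44 45 46
f 44 46 42
f 45 39 47
f 45 47 46
f 46 47 48
f 46 48 42
f 47 39 49
f 47 49 48
f 48 49 50
f 48 50 42
f 49 39 51
f 49 51 50
f 50 51 52
f 50 52 42
f 51 39 53
f 51 53 52
f 52 53 54
f 52 54 42
f 53 39 55
f 53 55 54
f 54 55 56
f 54 56 42
f 55 39 57
f 55 57 56
f 56 57 58
f 56 58 42
f 57 39 59
f 57 59 58
f 58 59 60
f 58 60 42
f 59 39 61
f 59 61 60
f 60 61 62
f 60 62 42
f 61 39 63
f 61 63 62
f 62 63 64
f 62 64 42
f 63 39 65
f 63 65 64
f 64 65 66
f 64 66 42
f 65 39 67
f 65 67 66
f 66 67 68
f 66 68 42
f 67 39 69
f 67 69 68
f 68 69 70
f 68 70 42
f 69 39 71
f 69 71 70
f 70 71 72
f 70 72 42
f 71 39 40
f 71 40 72
f 72 40 41
f 72 41 42
f 73 84 78
f 73 78 74
f 73 74 80
f 73 80 83
f 73 83 84
f 74 78 82
f 78 84 77
f 84 83 75
f 83 80 79
f 80 74 81
f 76 82 77
f 76 77 75
f 76 75 79
f 76 79 81
f 76 81 82
f 77 82 78
f 75 77 84
f 79 75 83
f 81 79 80
f 82 81 74
f 86 85 88
f 86 88 87
f 88 85 89
f 88 89 87
f 89 85 90
f 89 90 87
f 90 85 91
f 90 91 87
f 91 85 92
f 91 92 87
f 92 85 93
f 92 93 87
f 93 85 94
f 93 94 87
f 94 85 95
f 94 95 87
f 95 85 96
f 95 96 87
f 96 85 97
f 96 97 87
f 97 85 86
f 97 86 87



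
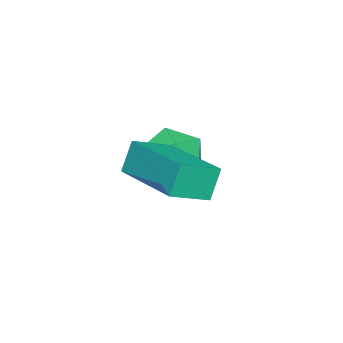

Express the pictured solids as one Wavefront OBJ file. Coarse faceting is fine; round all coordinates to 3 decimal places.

v -0.026 -2.793 1.007
v -0.356 -2.697 1.784
v 1.062 -1.159 1.265
v 0.731 -1.063 2.043
v 0.729 -3.357 1.397
v 0.398 -3.261 2.175
v 1.816 -1.723 1.656
v 1.486 -1.627 2.433
v -0.596 -2.701 1.693
v -0.196 -2.854 0.981
v -1.744 -3.126 1.139
v -1.344 -3.279 0.427
v -1.194 -3.747 1.097
v -0.484 -3.484 1.439
v -1.456 -2.496 0.681
v -0.746 -2.233 1.023
v -0.727 -2.728 0.356
v -0.565 -3.501 0.613
v -1.375 -2.479 1.507
v -1.213 -3.252 1.764
f 2 4 1
f 5 2 1
f 1 4 3
f 3 5 1
f 2 8 4
f 6 2 5
f 6 8 2
f 4 8 3
f 7 5 3
f 3 8 7
f 7 6 5
f 8 6 7
f 9 20 14
f 9 14 10
f 9 10 16
f 9 16 19
f 9 19 20
f 10 14 18
f 14 20 13
f 20 19 11
f 19 16 15
f 16 10 17
f 12 18 13
f 12 13 11
f 12 11 15
f 12 15 17
f 12 17 18
f 13 18 14
f 11 13 20
f 15 11 19
f 17 15 16
f 18 17 10



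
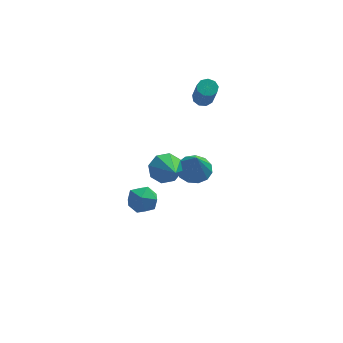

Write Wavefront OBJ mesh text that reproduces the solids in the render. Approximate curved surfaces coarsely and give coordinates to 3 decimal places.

v -1.249 0.987 -1.021
v -0.627 0.324 -1.33
v -1.211 0.293 0.541
v -0.33 0.741 -1.153
v -0.325 1.235 -0.933
v -0.614 1.651 -0.742
v -1.104 1.856 -0.639
v -1.64 1.785 -0.657
v -2.051 1.461 -0.791
v -2.208 0.986 -0.999
v -2.061 0.512 -1.213
v -1.655 0.189 -1.366
v -1.121 0.119 -1.41
v -0.516 3.966 2.327
v -0.094 4.319 2.507
v 0.039 3.328 4.134
v -0.384 2.974 3.953
v -0.446 4.46 2.622
v -0.313 3.468 4.249
v -0.832 4.37 2.598
v -0.699 3.378 4.225
v -1.07 4.09 2.448
v -0.937 3.099 4.075
v -1.049 3.753 2.24
v -0.916 2.761 3.867
v -0.779 3.515 2.073
v -0.646 2.523 3.7
v -0.386 3.488 2.025
v -0.253 2.496 3.652
v -0.054 3.685 2.117
v 0.079 2.693 3.744
v 0.061 4.013 2.308
v 0.194 3.021 3.935
v -4.593 1.301 -2.825
v -4.043 1.942 -3.275
v -3.897 0.158 -3.605
v -3.347 0.799 -4.055
v -3.226 0.636 -3.12
v -3.655 1.342 -2.638
v -4.285 0.758 -4.242
v -4.714 1.464 -3.76
v -3.852 1.606 -4.151
v -3.198 1.531 -3.457
v -4.742 0.569 -3.423
v -4.088 0.494 -2.729
v -3.053 -2.778 2.584
v -2.626 -3.102 1.848
v -2.667 -4.162 3.416
v -2.203 -2.734 2.262
v -2.279 -2.393 2.865
v -2.808 -2.277 3.303
v -3.481 -2.455 3.319
v -3.904 -2.823 2.905
v -3.828 -3.164 2.303
v -3.299 -3.28 1.865
f 2 1 4
f 2 4 3
f 4 1 5
f 4 5 3
f 5 1 6
f 5 6 3
f 6 1 7
f 6 7 3
f 7 1 8
f 7 8 3
f 8 1 9
f 8 9 3
f 9 1 10
f 9 10 3
f 10 1 11
f 10 11 3
f 11 1 12
f 11 12 3
f 12 1 13
f 12 13 3
f 13 1 2
f 13 2 3
f 15 14 18
f 15 18 16
f 16 18 19
f 16 19 17
f 18 14 20
f 18 20 19
f 19 20 21
f 19 21 17
f 20 14 22
f 20 22 21
f 21 22 23
f 21 23 17
f 22 14 24
f 22 24 23
f 23 24 25
f 23 25 17
f 24 14 26
f 24 26 25
f 25 26 27
f 25 27 17
f 26 14 28
f 26 28 27
f 27 28 29
f 27 29 17
f 28 14 30
f 28 30 29
f 29 30 31
f 29 31 17
f 30 14 32
f 30 32 31
f 31 32 33
f 31 33 17
f 32 14 15
f 32 15 33
f 33 15 16
f 33 16 17
f 34 45 39
f 34 39 35
f 34 35 41
f 34 41 44
f 34 44 45
f 35 39 43
f 39 45 38
f 45 44 36
f 44 41 40
f 41 35 42
f 37 43 38
f 37 38 36
f 37 36 40
f 37 40 42
f 37 42 43
f 38 43 39
f 36 38 45
f 40 36 44
f 42 40 41
f 43 42 35
f 47 46 49
f 47 49 48
f 49 46 50
f 49 50 48
f 50 46 51
f 50 51 48
f 51 46 52
f 51 52 48
f 52 46 53
f 52 53 48
f 53 46 54
f 53 54 48
f 54 46 55
f 54 55 48
f 55 46 47
f 55 47 48



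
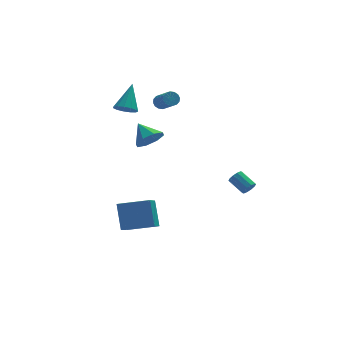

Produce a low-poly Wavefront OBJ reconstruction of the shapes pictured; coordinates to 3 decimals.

v 0.258 3.828 3.273
v 0.534 4.158 3.647
v 0.839 2.822 4.601
v 0.562 2.492 4.227
v 0.253 4.159 3.737
v 0.558 2.822 4.691
v -0.026 4.071 3.704
v 0.279 2.734 4.658
v -0.23 3.918 3.555
v 0.075 2.581 4.508
v -0.303 3.741 3.33
v 0.002 2.405 4.284
v -0.226 3.587 3.09
v 0.079 2.251 4.044
v -0.019 3.498 2.899
v 0.286 2.162 3.853
v 0.262 3.498 2.809
v 0.567 2.161 3.763
v 0.541 3.586 2.842
v 0.846 2.249 3.796
v 0.745 3.739 2.992
v 1.05 2.402 3.945
v 0.818 3.915 3.216
v 1.123 2.579 4.17
v 0.741 4.069 3.456
v 1.046 2.733 4.41
v -2.175 3.268 3.219
v -1.495 3.376 2.811
v -1.445 4.492 4.761
v -1.774 3.706 2.682
v -2.18 3.896 2.723
v -2.585 3.888 2.921
v -2.859 3.683 3.214
v -2.917 3.346 3.508
v -2.739 2.984 3.71
v -2.381 2.713 3.756
v -1.959 2.618 3.632
v -1.605 2.73 3.376
v -1.432 3.012 3.07
v -0.985 1.71 1.196
v -0.025 2.038 1.297
v -1.475 2.87 2.084
v -0.386 2.356 0.682
v -1.099 2.296 0.369
v -1.745 1.892 0.54
v -1.946 1.382 1.095
v -1.585 1.064 1.71
v -0.872 1.125 2.024
v -0.226 1.528 1.853
v 3.622 -4.375 -0.279
v 3.93 -4.457 0.145
v 3.325 -3.526 0.763
v 3.018 -3.445 0.339
v 4.077 -4.235 -0.045
v 3.473 -3.304 0.572
v 4.05 -4.067 -0.325
v 3.446 -3.136 0.292
v 3.86 -4.016 -0.587
v 3.256 -3.085 0.03
v 3.579 -4.103 -0.731
v 2.975 -3.172 -0.114
v 3.315 -4.294 -0.703
v 2.71 -3.363 -0.085
v 3.167 -4.516 -0.512
v 2.563 -3.585 0.105
v 3.194 -4.684 -0.232
v 2.59 -3.753 0.385
v 3.384 -4.735 0.03
v 2.78 -3.804 0.647
v 3.665 -4.648 0.174
v 3.061 -3.717 0.791
v -2.963 -0.254 -5.488
v -3.655 -1.86 -4.361
v -2.967 0.878 -3.876
v -3.659 -0.727 -2.749
v -1.021 -0.813 -5.091
v -1.713 -2.418 -3.964
v -1.025 0.32 -3.479
v -1.717 -1.286 -2.352
f 2 1 5
f 2 5 3
f 3 5 6
f 3 6 4
f 5 1 7
f 5 7 6
f 6 7 8
f 6 8 4
f 7 1 9
f 7 9 8
f 8 9 10
f 8 10 4
f 9 1 11
f 9 11 10
f 10 11 12
f 10 12 4
f 11 1 13
f 11 13 12
f 12 13 14
f 12 14 4
f 13 1 15
f 13 15 14
f 14 15 16
f 14 16 4
f 15 1 17
f 15 17 16
f 16 17 18
f 16 18 4
f 17 1 19
f 17 19 18
f 18 19 20
f 18 20 4
f 19 1 21
f 19 21 20
f 20 21 22
f 20 22 4
f 21 1 23
f 21 23 22
f 22 23 24
f 22 24 4
f 23 1 25
f 23 25 24
f 24 25 26
f 24 26 4
f 25 1 2
f 25 2 26
f 26 2 3
f 26 3 4
f 28 27 30
f 28 30 29
f 30 27 31
f 30 31 29
f 31 27 32
f 31 32 29
f 32 27 33
f 32 33 29
f 33 27 34
f 33 34 29
f 34 27 35
f 34 35 29
f 35 27 36
f 35 36 29
f 36 27 37
f 36 37 29
f 37 27 38
f 37 38 29
f 38 27 39
f 38 39 29
f 39 27 28
f 39 28 29
f 41 40 43
f 41 43 42
f 43 40 44
f 43 44 42
f 44 40 45
f 44 45 42
f 45 40 46
f 45 46 42
f 46 40 47
f 46 47 42
f 47 40 48
f 47 48 42
f 48 40 49
f 48 49 42
f 49 40 41
f 49 41 42
f 51 50 54
f 51 54 52
f 52 54 55
f 52 55 53
f 54 50 56
f 54 56 55
f 55 56 57
f 55 57 53
f 56 50 58
f 56 58 57
f 57 58 59
f 57 59 53
f 58 50 60
f 58 60 59
f 59 60 61
f 59 61 53
f 60 50 62
f 60 62 61
f 61 62 63
f 61 63 53
f 62 50 64
f 62 64 63
f 63 64 65
f 63 65 53
f 64 50 66
f 64 66 65
f 65 66 67
f 65 67 53
f 66 50 68
f 66 68 67
f 67 68 69
f 67 69 53
f 68 50 70
f 68 70 69
f 69 70 71
f 69 71 53
f 70 50 51
f 70 51 71
f 71 51 52
f 71 52 53
f 73 75 72
f 76 73 72
f 72 75 74
f 74 76 72
f 73 79 75
f 77 73 76
f 77 79 73
f 75 79 74
f 78 76 74
f 74 79 78
f 78 77 76
f 79 77 78



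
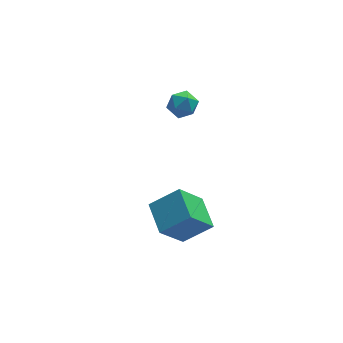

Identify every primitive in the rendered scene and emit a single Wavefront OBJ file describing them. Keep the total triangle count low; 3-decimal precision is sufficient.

v 2.831 1.987 3.561
v 3.32 1.847 4.001
v 2.84 0.953 3.219
v 3.329 0.813 3.659
v 2.709 0.953 3.88
v 2.704 1.592 4.091
v 3.456 1.208 3.129
v 3.451 1.847 3.34
v 3.707 1.365 3.734
v 3.245 1.207 4.198
v 2.915 1.593 3.022
v 2.453 1.435 3.486
v 1.221 -4.264 1.907
v 2.354 -4.3 2.711
v 1.043 -2.931 2.218
v 2.176 -2.967 3.022
v 2.164 -3.833 0.598
v 3.297 -3.869 1.402
v 1.986 -2.5 0.909
v 3.119 -2.536 1.713
f 1 12 6
f 1 6 2
f 1 2 8
f 1 8 11
f 1 11 12
f 2 6 10
f 6 12 5
f 12 11 3
f 11 8 7
f 8 2 9
f 4 10 5
f 4 5 3
f 4 3 7
f 4 7 9
f 4 9 10
f 5 10 6
f 3 5 12
f 7 3 11
f 9 7 8
f 10 9 2
f 14 16 13
f 17 14 13
f 13 16 15
f 15 17 13
f 14 20 16
f 18 14 17
f 18 20 14
f 16 20 15
f 19 17 15
f 15 20 19
f 19 18 17
f 20 18 19



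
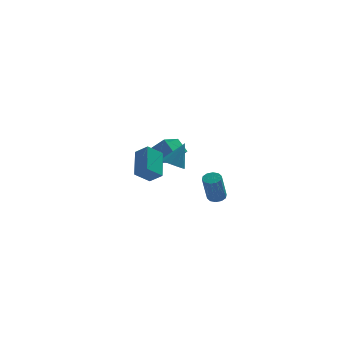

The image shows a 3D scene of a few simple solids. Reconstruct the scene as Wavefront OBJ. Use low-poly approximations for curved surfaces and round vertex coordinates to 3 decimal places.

v -3.218 -4.147 2.534
v -4.115 -4.45 3.237
v -2.923 -2.57 3.589
v -3.82 -2.873 4.293
v -2.6 -4.647 3.107
v -3.497 -4.95 3.811
v -2.305 -3.07 4.163
v -3.202 -3.373 4.866
v 1.436 0.378 -0.908
v 1.888 0.669 -0.693
v 1.457 0.014 1.103
v 1.004 -0.278 0.888
v 1.603 0.886 -0.683
v 1.172 0.23 1.113
v 1.253 0.908 -0.758
v 0.822 0.252 1.038
v 0.973 0.727 -0.891
v 0.542 0.072 0.905
v 0.87 0.414 -1.031
v 0.439 -0.242 0.765
v 0.983 0.086 -1.123
v 0.552 -0.569 0.673
v 1.268 -0.13 -1.133
v 0.837 -0.786 0.663
v 1.618 -0.152 -1.058
v 1.187 -0.808 0.738
v 1.898 0.028 -0.925
v 1.467 -0.627 0.871
v 2.001 0.342 -0.785
v 1.57 -0.314 1.011
v -2.098 3.665 1.753
v -1.19 3.125 2.789
v -1.105 4.624 1.382
v -0.196 4.084 2.418
v -1.664 2.916 0.982
v -0.755 2.376 2.018
v -0.67 3.875 0.611
v 0.238 3.335 1.647
v -1.03 1.271 1.499
v -0.547 0.655 1.397
v -0.21 1.669 2.981
v -0.352 1.001 1.196
v -0.374 1.434 1.092
v -0.603 1.814 1.116
v -0.969 2.022 1.263
v -1.353 1.992 1.484
v -1.636 1.732 1.711
v -1.726 1.326 1.87
v -1.595 0.903 1.911
v -1.285 0.596 1.822
v -0.894 0.504 1.63
f 2 4 1
f 5 2 1
f 1 4 3
f 3 5 1
f 2 8 4
f 6 2 5
f 6 8 2
f 4 8 3
f 7 5 3
f 3 8 7
f 7 6 5
f 8 6 7
f 10 9 13
f 10 13 11
f 11 13 14
f 11 14 12
f 13 9 15
f 13 15 14
f 14 15 16
f 14 16 12
f 15 9 17
f 15 17 16
f 16 17 18
f 16 18 12
f 17 9 19
f 17 19 18
f 18 19 20
f 18 20 12
f 19 9 21
f 19 21 20
f 20 21 22
f 20 22 12
f 21 9 23
f 21 23 22
f 22 23 24
f 22 24 12
f 23 9 25
f 23 25 24
f 24 25 26
f 24 26 12
f 25 9 27
f 25 27 26
f 26 27 28
f 26 28 12
f 27 9 29
f 27 29 28
f 28 29 30
f 28 30 12
f 29 9 10
f 29 10 30
f 30 10 11
f 30 11 12
f 32 34 31
f 35 32 31
f 31 34 33
f 33 35 31
f 32 38 34
f 36 32 35
f 36 38 32
f 34 38 33
f 37 35 33
f 33 38 37
f 37 36 35
f 38 36 37
f 40 39 42
f 40 42 41
f 42 39 43
f 42 43 41
f 43 39 44
f 43 44 41
f 44 39 45
f 44 45 41
f 45 39 46
f 45 46 41
f 46 39 47
f 46 47 41
f 47 39 48
f 47 48 41
f 48 39 49
f 48 49 41
f 49 39 50
f 49 50 41
f 50 39 51
f 50 51 41
f 51 39 40
f 51 40 41



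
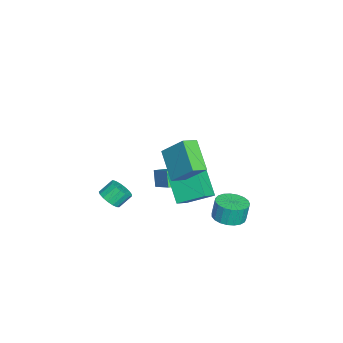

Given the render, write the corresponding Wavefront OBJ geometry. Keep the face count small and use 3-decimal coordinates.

v 1.211 -3.6 -1.301
v 1.751 -3.842 -0.793
v 1.369 -3.181 -0.072
v 0.829 -2.94 -0.579
v 1.915 -3.556 -0.968
v 1.533 -2.896 -0.247
v 1.918 -3.281 -1.22
v 1.536 -2.62 -0.499
v 1.758 -3.078 -1.49
v 1.377 -2.417 -0.769
v 1.474 -2.995 -1.716
v 1.092 -2.334 -0.995
v 1.129 -3.051 -1.848
v 0.747 -2.39 -1.127
v 0.802 -3.233 -1.854
v 0.421 -2.572 -1.133
v 0.57 -3.499 -1.733
v 0.188 -2.838 -1.012
v 0.484 -3.788 -1.513
v 0.103 -3.127 -0.792
v 0.565 -4.034 -1.245
v 0.183 -3.373 -0.524
v 0.794 -4.181 -0.989
v 0.412 -3.52 -0.268
v 1.118 -4.195 -0.805
v 0.736 -3.534 -0.083
v 1.464 -4.073 -0.734
v 1.082 -3.412 -0.013
v -0.367 2.97 -3.38
v 0.54 3.389 -3.349
v 0.414 3.57 -2.109
v -0.493 3.15 -2.14
v 0.296 3.717 -3.422
v 0.17 3.898 -2.181
v -0.064 3.916 -3.487
v -0.189 4.097 -2.247
v -0.475 3.952 -3.534
v -0.601 4.132 -2.294
v -0.868 3.817 -3.555
v -0.994 3.998 -2.314
v -1.174 3.536 -3.545
v -1.3 3.717 -2.304
v -1.341 3.157 -3.507
v -1.467 3.338 -2.266
v -1.339 2.746 -3.446
v -1.465 2.927 -2.206
v -1.17 2.373 -3.375
v -1.295 2.554 -2.134
v -0.861 2.103 -3.304
v -0.987 2.284 -2.064
v -0.467 1.984 -3.247
v -0.593 2.164 -2.006
v -0.056 2.034 -3.212
v -0.182 2.215 -1.972
v 0.302 2.247 -3.207
v 0.176 2.427 -1.966
v 0.544 2.584 -3.232
v 0.418 2.765 -1.991
v 0.628 2.988 -3.282
v 0.502 3.169 -2.041
v -4.328 -0.375 -3.959
v -4.954 -0.558 -2.976
v -3.403 0.531 -3.202
v -4.03 0.348 -2.219
v -3.35 -1.688 -3.581
v -3.977 -1.871 -2.598
v -2.426 -0.782 -2.824
v -3.052 -0.965 -1.841
v 2.395 -0.459 4.016
v 2.969 0.787 5.429
v 1.767 0.213 3.678
v 2.341 1.459 5.091
v 3.859 0.281 2.769
v 4.433 1.527 4.182
v 3.231 0.953 2.431
v 3.805 2.199 3.844
v -0.774 0.517 -2.735
v -2.1 -0.229 -1.258
v -0.696 2.128 -1.85
v -2.022 1.383 -0.374
v 0.262 0.077 -2.026
v -1.064 -0.668 -0.55
v 0.34 1.689 -1.142
v -0.986 0.943 0.335
f 2 1 5
f 2 5 3
f 3 5 6
f 3 6 4
f 5 1 7
f 5 7 6
f 6 7 8
f 6 8 4
f 7 1 9
f 7 9 8
f 8 9 10
f 8 10 4
f 9 1 11
f 9 11 10
f 10 11 12
f 10 12 4
f 11 1 13
f 11 13 12
f 12 13 14
f 12 14 4
f 13 1 15
f 13 15 14
f 14 15 16
f 14 16 4
f 15 1 17
f 15 17 16
f 16 17 18
f 16 18 4
f 17 1 19
f 17 19 18
f 18 19 20
f 18 20 4
f 19 1 21
f 19 21 20
f 20 21 22
f 20 22 4
f 21 1 23
f 21 23 22
f 22 23 24
f 22 24 4
f 23 1 25
f 23 25 24
f 24 25 26
f 24 26 4
f 25 1 27
f 25 27 26
f 26 27 28
f 26 28 4
f 27 1 2
f 27 2 28
f 28 2 3
f 28 3 4
f 30 29 33
f 30 33 31
f 31 33 34
f 31 34 32
f 33 29 35
f 33 35 34
f 34 35 36
f 34 36 32
f 35 29 37
f 35 37 36
f 36 37 38
f 36 38 32
f 37 29 39
f 37 39 38
f 38 39 40
f 38 40 32
f 39 29 41
f 39 41 40
f 40 41 42
f 40 42 32
f 41 29 43
f 41 43 42
f 42 43 44
f 42 44 32
f 43 29 45
f 43 45 44
f 44 45 46
f 44 46 32
f 45 29 47
f 45 47 46
f 46 47 48
f 46 48 32
f 47 29 49
f 47 49 48
f 48 49 50
f 48 50 32
f 49 29 51
f 49 51 50
f 50 51 52
f 50 52 32
f 51 29 53
f 51 53 52
f 52 53 54
f 52 54 32
f 53 29 55
f 53 55 54
f 54 55 56
f 54 56 32
f 55 29 57
f 55 57 56
f 56 57 58
f 56 58 32
f 57 29 59
f 57 59 58
f 58 59 60
f 58 60 32
f 59 29 30
f 59 30 60
f 60 30 31
f 60 31 32
f 62 64 61
f 65 62 61
f 61 64 63
f 63 65 61
f 62 68 64
f 66 62 65
f 66 68 62
f 64 68 63
f 67 65 63
f 63 68 67
f 67 66 65
f 68 66 67
f 70 72 69
f 73 70 69
f 69 72 71
f 71 73 69
f 70 76 72
f 74 70 73
f 74 76 70
f 72 76 71
f 75 73 71
f 71 76 75
f 75 74 73
f 76 74 75
f 78 80 77
f 81 78 77
f 77 80 79
f 79 81 77
f 78 84 80
f 82 78 81
f 82 84 78
f 80 84 79
f 83 81 79
f 79 84 83
f 83 82 81
f 84 82 83



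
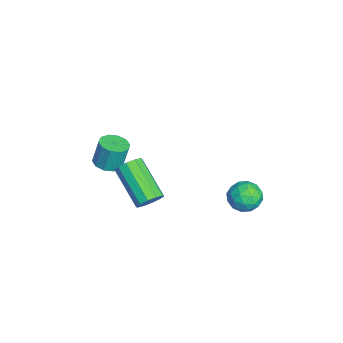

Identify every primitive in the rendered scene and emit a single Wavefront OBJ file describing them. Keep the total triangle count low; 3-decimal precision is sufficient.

v -2.182 -3.212 0.234
v -1.471 -3.406 0.3
v -1.507 -3.083 1.651
v -2.218 -2.888 1.586
v -1.486 -2.962 0.193
v -1.523 -2.638 1.545
v -1.768 -2.613 0.102
v -1.804 -2.289 1.454
v -2.207 -2.492 0.062
v -2.244 -2.169 1.413
v -2.637 -2.647 0.087
v -2.673 -2.324 1.438
v -2.893 -3.017 0.169
v -2.929 -2.694 1.52
v -2.877 -3.462 0.275
v -2.914 -3.138 1.627
v -2.596 -3.811 0.366
v -2.632 -3.487 1.718
v -2.156 -3.931 0.407
v -2.193 -3.608 1.758
v -1.727 -3.776 0.382
v -1.763 -3.453 1.733
v 1.997 3.508 1.583
v 2.721 3.082 1.388
v 1.239 2.418 1.152
v 1.963 1.992 0.957
v 1.763 2.146 1.781
v 2.231 2.82 2.047
v 1.729 2.68 0.493
v 2.197 3.354 0.759
v 2.555 2.57 0.714
v 2.576 2.24 1.51
v 1.384 3.26 1.03
v 1.405 2.93 1.826
v 2.425 3.39 1.523
v 1.535 2.11 1.017
v 1.417 2.2 1.501
v 1.842 1.95 1.386
v 2.138 3.236 1.911
v 2.563 2.986 1.796
v 2 2.436 2.027
v 1.397 2.514 0.744
v 1.822 2.264 0.629
v 2.118 3.55 1.154
v 2.543 3.3 1.039
v 1.96 3.064 0.513
v 2.753 2.839 1.012
v 2.308 2.199 0.759
v 2.17 2.604 0.486
v 2.445 2.999 0.643
v 2.766 2.645 1.48
v 2.32 2.005 1.227
v 2.203 2.096 1.711
v 2.478 2.491 1.868
v 2.668 2.345 1.084
v 1.64 3.495 1.313
v 1.194 2.855 1.06
v 1.482 3.009 0.672
v 1.757 3.404 0.829
v 1.652 3.301 1.781
v 1.207 2.661 1.528
v 1.515 2.501 1.897
v 1.79 2.896 2.054
v 1.292 3.155 1.456
v 3.078 -1.459 2.139
v 3.525 -1.902 2.396
v 1.949 -2.784 3.617
v 1.502 -2.341 3.361
v 3.524 -1.561 2.642
v 1.949 -2.443 3.863
v 3.353 -1.181 2.695
v 1.778 -2.063 3.917
v 3.077 -0.907 2.537
v 1.502 -1.789 3.758
v 2.801 -0.844 2.226
v 1.225 -1.726 3.448
v 2.631 -1.016 1.883
v 1.055 -1.898 3.104
v 2.631 -1.357 1.637
v 1.056 -2.239 2.858
v 2.802 -1.737 1.583
v 1.227 -2.619 2.805
v 3.078 -2.011 1.742
v 1.503 -2.893 2.963
v 3.355 -2.074 2.052
v 1.779 -2.956 3.274
f 2 1 5
f 2 5 3
f 3 5 6
f 3 6 4
f 5 1 7
f 5 7 6
f 6 7 8
f 6 8 4
f 7 1 9
f 7 9 8
f 8 9 10
f 8 10 4
f 9 1 11
f 9 11 10
f 10 11 12
f 10 12 4
f 11 1 13
f 11 13 12
f 12 13 14
f 12 14 4
f 13 1 15
f 13 15 14
f 14 15 16
f 14 16 4
f 15 1 17
f 15 17 16
f 16 17 18
f 16 18 4
f 17 1 19
f 17 19 18
f 18 19 20
f 18 20 4
f 19 1 21
f 19 21 20
f 20 21 22
f 20 22 4
f 21 1 2
f 21 2 22
f 22 2 3
f 22 3 4
f 23 60 39
f 60 34 63
f 39 63 28
f 60 63 39
f 23 39 35
f 39 28 40
f 35 40 24
f 39 40 35
f 23 35 44
f 35 24 45
f 44 45 30
f 35 45 44
f 23 44 56
f 44 30 59
f 56 59 33
f 44 59 56
f 23 56 60
f 56 33 64
f 60 64 34
f 56 64 60
f 24 40 51
f 40 28 54
f 51 54 32
f 40 54 51
f 28 63 41
f 63 34 62
f 41 62 27
f 63 62 41
f 34 64 61
f 64 33 57
f 61 57 25
f 64 57 61
f 33 59 58
f 59 30 46
f 58 46 29
f 59 46 58
f 30 45 50
f 45 24 47
f 50 47 31
f 45 47 50
f 26 52 38
f 52 32 53
f 38 53 27
f 52 53 38
f 26 38 36
f 38 27 37
f 36 37 25
f 38 37 36
f 26 36 43
f 36 25 42
f 43 42 29
f 36 42 43
f 26 43 48
f 43 29 49
f 48 49 31
f 43 49 48
f 26 48 52
f 48 31 55
f 52 55 32
f 48 55 52
f 27 53 41
f 53 32 54
f 41 54 28
f 53 54 41
f 25 37 61
f 37 27 62
f 61 62 34
f 37 62 61
f 29 42 58
f 42 25 57
f 58 57 33
f 42 57 58
f 31 49 50
f 49 29 46
f 50 46 30
f 49 46 50
f 32 55 51
f 55 31 47
f 51 47 24
f 55 47 51
f 66 65 69
f 66 69 67
f 67 69 70
f 67 70 68
f 69 65 71
f 69 71 70
f 70 71 72
f 70 72 68
f 71 65 73
f 71 73 72
f 72 73 74
f 72 74 68
f 73 65 75
f 73 75 74
f 74 75 76
f 74 76 68
f 75 65 77
f 75 77 76
f 76 77 78
f 76 78 68
f 77 65 79
f 77 79 78
f 78 79 80
f 78 80 68
f 79 65 81
f 79 81 80
f 80 81 82
f 80 82 68
f 81 65 83
f 81 83 82
f 82 83 84
f 82 84 68
f 83 65 85
f 83 85 84
f 84 85 86
f 84 86 68
f 85 65 66
f 85 66 86
f 86 66 67
f 86 67 68



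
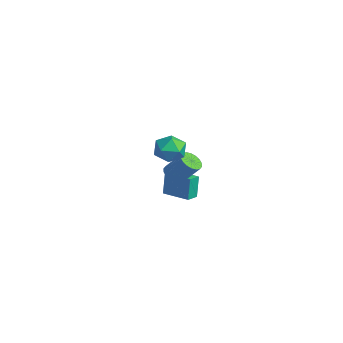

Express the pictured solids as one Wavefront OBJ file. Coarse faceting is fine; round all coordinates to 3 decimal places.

v 2.466 -0.175 4.488
v 3.227 0.267 4.278
v 2.833 -1.247 3.562
v 3.594 -0.805 3.352
v 3.494 -1.168 4.175
v 3.267 -0.505 4.747
v 2.793 -0.475 3.093
v 2.566 0.188 3.665
v 3.429 0.082 3.416
v 3.862 -0.347 4.084
v 2.198 -0.633 3.756
v 2.631 -1.062 4.424
v -2.329 1.986 -1.25
v -1.713 1.743 -1.444
v -1.055 2.451 -0.245
v -1.671 2.694 -0.05
v -1.731 2.011 -1.593
v -1.073 2.719 -0.394
v -1.867 2.275 -1.673
v -1.209 2.982 -0.474
v -2.095 2.481 -1.67
v -1.436 3.188 -0.471
v -2.369 2.589 -1.583
v -1.711 3.296 -0.384
v -2.635 2.578 -1.431
v -1.977 3.285 -0.232
v -2.841 2.449 -1.242
v -2.182 3.157 -0.043
v -2.945 2.229 -1.055
v -2.287 2.937 0.144
v -2.927 1.961 -0.906
v -2.269 2.669 0.293
v -2.791 1.698 -0.826
v -2.133 2.405 0.373
v -2.564 1.492 -0.829
v -1.905 2.199 0.37
v -2.289 1.384 -0.916
v -1.631 2.091 0.283
v -2.023 1.395 -1.068
v -1.365 2.102 0.131
v -1.818 1.523 -1.257
v -1.159 2.231 -0.058
v -4.479 2.77 -3.812
v -4.659 2.959 -2.396
v -3.07 3.626 -3.747
v -3.25 3.815 -2.331
v -4.07 2.085 -3.669
v -4.25 2.274 -2.253
v -2.661 2.941 -3.604
v -2.841 3.13 -2.188
f 1 12 6
f 1 6 2
f 1 2 8
f 1 8 11
f 1 11 12
f 2 6 10
f 6 12 5
f 12 11 3
f 11 8 7
f 8 2 9
f 4 10 5
f 4 5 3
f 4 3 7
f 4 7 9
f 4 9 10
f 5 10 6
f 3 5 12
f 7 3 11
f 9 7 8
f 10 9 2
f 14 13 17
f 14 17 15
f 15 17 18
f 15 18 16
f 17 13 19
f 17 19 18
f 18 19 20
f 18 20 16
f 19 13 21
f 19 21 20
f 20 21 22
f 20 22 16
f 21 13 23
f 21 23 22
f 22 23 24
f 22 24 16
f 23 13 25
f 23 25 24
f 24 25 26
f 24 26 16
f 25 13 27
f 25 27 26
f 26 27 28
f 26 28 16
f 27 13 29
f 27 29 28
f 28 29 30
f 28 30 16
f 29 13 31
f 29 31 30
f 30 31 32
f 30 32 16
f 31 13 33
f 31 33 32
f 32 33 34
f 32 34 16
f 33 13 35
f 33 35 34
f 34 35 36
f 34 36 16
f 35 13 37
f 35 37 36
f 36 37 38
f 36 38 16
f 37 13 39
f 37 39 38
f 38 39 40
f 38 40 16
f 39 13 41
f 39 41 40
f 40 41 42
f 40 42 16
f 41 13 14
f 41 14 42
f 42 14 15
f 42 15 16
f 44 46 43
f 47 44 43
f 43 46 45
f 45 47 43
f 44 50 46
f 48 44 47
f 48 50 44
f 46 50 45
f 49 47 45
f 45 50 49
f 49 48 47
f 50 48 49



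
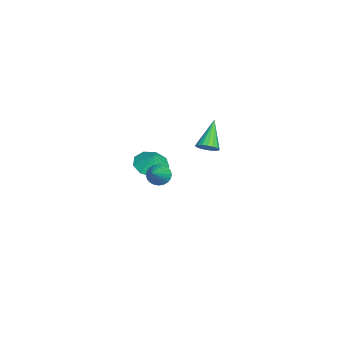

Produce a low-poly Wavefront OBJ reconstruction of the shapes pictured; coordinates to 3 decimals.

v -3.235 -3.127 -0.113
v -2.617 -2.424 -0.52
v -2.825 -2.893 0.913
v -3.227 -2.133 -0.343
v -3.839 -2.307 -0.059
v -4.17 -2.865 0.2
v -4.062 -3.545 0.312
v -3.568 -4.03 0.225
v -2.918 -4.092 -0.02
v -2.416 -3.703 -0.309
v -2.297 -3.044 -0.506
v -2.442 -0.097 1.701
v -1.986 0.221 2.075
v -3.818 0.297 3.039
v -2.105 0.451 1.886
v -2.3 0.556 1.654
v -2.528 0.511 1.433
v -2.736 0.327 1.273
v -2.877 0.045 1.211
v -2.918 -0.269 1.262
v -2.85 -0.544 1.413
v -2.689 -0.716 1.629
v -2.471 -0.747 1.862
v -2.246 -0.629 2.059
v -2.066 -0.389 2.173
v -1.973 -0.082 2.179
v 3.003 -2.637 3.278
v 3.404 -2.606 2.754
v 4.577 -2.983 4.462
v 3.401 -2.36 2.83
v 3.337 -2.156 2.974
v 3.223 -2.025 3.164
v 3.075 -1.988 3.371
v 2.916 -2.049 3.565
v 2.771 -2.2 3.714
v 2.66 -2.417 3.797
v 2.602 -2.668 3.801
v 2.605 -2.914 3.726
v 2.669 -3.118 3.582
v 2.783 -3.249 3.392
v 2.931 -3.287 3.184
v 3.09 -3.225 2.991
v 3.235 -3.074 2.841
v 3.346 -2.857 2.758
f 2 1 4
f 2 4 3
f 4 1 5
f 4 5 3
f 5 1 6
f 5 6 3
f 6 1 7
f 6 7 3
f 7 1 8
f 7 8 3
f 8 1 9
f 8 9 3
f 9 1 10
f 9 10 3
f 10 1 11
f 10 11 3
f 11 1 2
f 11 2 3
f 13 12 15
f 13 15 14
f 15 12 16
f 15 16 14
f 16 12 17
f 16 17 14
f 17 12 18
f 17 18 14
f 18 12 19
f 18 19 14
f 19 12 20
f 19 20 14
f 20 12 21
f 20 21 14
f 21 12 22
f 21 22 14
f 22 12 23
f 22 23 14
f 23 12 24
f 23 24 14
f 24 12 25
f 24 25 14
f 25 12 26
f 25 26 14
f 26 12 13
f 26 13 14
f 28 27 30
f 28 30 29
f 30 27 31
f 30 31 29
f 31 27 32
f 31 32 29
f 32 27 33
f 32 33 29
f 33 27 34
f 33 34 29
f 34 27 35
f 34 35 29
f 35 27 36
f 35 36 29
f 36 27 37
f 36 37 29
f 37 27 38
f 37 38 29
f 38 27 39
f 38 39 29
f 39 27 40
f 39 40 29
f 40 27 41
f 40 41 29
f 41 27 42
f 41 42 29
f 42 27 43
f 42 43 29
f 43 27 44
f 43 44 29
f 44 27 28
f 44 28 29



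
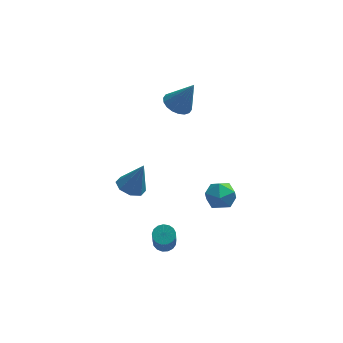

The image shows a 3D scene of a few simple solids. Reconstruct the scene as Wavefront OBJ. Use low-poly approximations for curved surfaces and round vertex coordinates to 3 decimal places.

v 3.136 0.081 -4.317
v 4.06 0.605 -4.329
v 3.78 -1.025 -3.171
v 4.704 -0.501 -3.183
v 3.843 -0.05 -2.756
v 3.445 0.634 -3.464
v 4.395 -1.054 -4.036
v 3.997 -0.37 -4.744
v 4.838 -0.096 -4.156
v 4.497 0.524 -3.365
v 3.343 -0.944 -4.135
v 3.002 -0.324 -3.344
v -1.291 -1.067 -1.515
v -0.764 -1.8 -1.694
v -0.529 -0.953 0.255
v -0.451 -1.194 -1.868
v -0.629 -0.514 -1.835
v -1.195 -0.158 -1.615
v -1.817 -0.334 -1.336
v -2.131 -0.94 -1.162
v -1.952 -1.621 -1.194
v -1.386 -1.977 -1.415
v 1.772 3.662 1.416
v 2.409 3.083 1.038
v 2.708 3.498 3.244
v 2.582 3.46 0.983
v 2.594 3.877 1.015
v 2.444 4.252 1.125
v 2.161 4.509 1.293
v 1.8 4.599 1.486
v 1.435 4.504 1.665
v 1.135 4.241 1.794
v 0.962 3.864 1.849
v 0.95 3.447 1.818
v 1.1 3.073 1.707
v 1.383 2.815 1.539
v 1.744 2.725 1.346
v 2.11 2.821 1.167
v 0.425 -3.335 -4.576
v 0.748 -2.832 -4.272
v 0.638 -3.843 -2.481
v 0.315 -4.345 -2.784
v 0.438 -2.752 -4.246
v 0.328 -3.762 -2.454
v 0.126 -2.805 -4.295
v 0.016 -3.816 -2.504
v -0.118 -2.979 -4.409
v -0.228 -3.99 -2.617
v -0.237 -3.235 -4.56
v -0.347 -4.246 -2.769
v -0.205 -3.514 -4.716
v -0.315 -4.525 -2.924
v -0.029 -3.752 -4.839
v -0.139 -4.762 -3.047
v 0.252 -3.894 -4.902
v 0.142 -4.905 -3.11
v 0.572 -3.908 -4.89
v 0.462 -4.919 -3.099
v 0.859 -3.79 -4.806
v 0.748 -4.801 -3.015
v 1.046 -3.569 -4.67
v 0.936 -4.58 -2.878
v 1.091 -3.293 -4.512
v 0.981 -4.304 -2.72
v 0.983 -3.027 -4.368
v 0.873 -4.038 -2.577
f 1 12 6
f 1 6 2
f 1 2 8
f 1 8 11
f 1 11 12
f 2 6 10
f 6 12 5
f 12 11 3
f 11 8 7
f 8 2 9
f 4 10 5
f 4 5 3
f 4 3 7
f 4 7 9
f 4 9 10
f 5 10 6
f 3 5 12
f 7 3 11
f 9 7 8
f 10 9 2
f 14 13 16
f 14 16 15
f 16 13 17
f 16 17 15
f 17 13 18
f 17 18 15
f 18 13 19
f 18 19 15
f 19 13 20
f 19 20 15
f 20 13 21
f 20 21 15
f 21 13 22
f 21 22 15
f 22 13 14
f 22 14 15
f 24 23 26
f 24 26 25
f 26 23 27
f 26 27 25
f 27 23 28
f 27 28 25
f 28 23 29
f 28 29 25
f 29 23 30
f 29 30 25
f 30 23 31
f 30 31 25
f 31 23 32
f 31 32 25
f 32 23 33
f 32 33 25
f 33 23 34
f 33 34 25
f 34 23 35
f 34 35 25
f 35 23 36
f 35 36 25
f 36 23 37
f 36 37 25
f 37 23 38
f 37 38 25
f 38 23 24
f 38 24 25
f 40 39 43
f 40 43 41
f 41 43 44
f 41 44 42
f 43 39 45
f 43 45 44
f 44 45 46
f 44 46 42
f 45 39 47
f 45 47 46
f 46 47 48
f 46 48 42
f 47 39 49
f 47 49 48
f 48 49 50
f 48 50 42
f 49 39 51
f 49 51 50
f 50 51 52
f 50 52 42
f 51 39 53
f 51 53 52
f 52 53 54
f 52 54 42
f 53 39 55
f 53 55 54
f 54 55 56
f 54 56 42
f 55 39 57
f 55 57 56
f 56 57 58
f 56 58 42
f 57 39 59
f 57 59 58
f 58 59 60
f 58 60 42
f 59 39 61
f 59 61 60
f 60 61 62
f 60 62 42
f 61 39 63
f 61 63 62
f 62 63 64
f 62 64 42
f 63 39 65
f 63 65 64
f 64 65 66
f 64 66 42
f 65 39 40
f 65 40 66
f 66 40 41
f 66 41 42

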